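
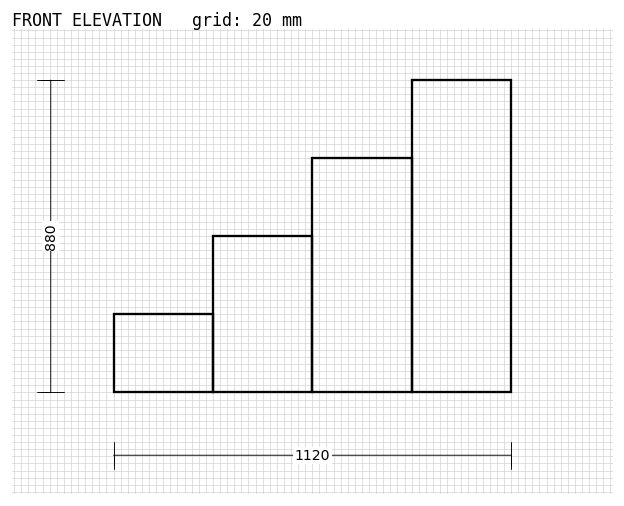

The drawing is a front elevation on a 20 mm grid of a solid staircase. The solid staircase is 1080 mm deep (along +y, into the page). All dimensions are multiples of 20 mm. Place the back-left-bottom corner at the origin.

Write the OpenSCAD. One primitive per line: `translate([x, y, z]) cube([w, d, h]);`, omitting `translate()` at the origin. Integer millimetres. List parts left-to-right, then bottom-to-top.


cube([280, 1080, 220]);
translate([280, 0, 0]) cube([280, 1080, 440]);
translate([560, 0, 0]) cube([280, 1080, 660]);
translate([840, 0, 0]) cube([280, 1080, 880]);


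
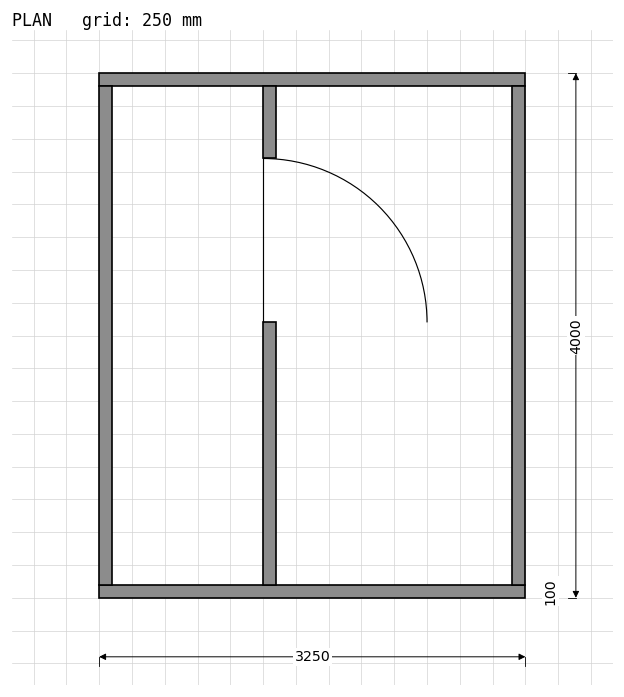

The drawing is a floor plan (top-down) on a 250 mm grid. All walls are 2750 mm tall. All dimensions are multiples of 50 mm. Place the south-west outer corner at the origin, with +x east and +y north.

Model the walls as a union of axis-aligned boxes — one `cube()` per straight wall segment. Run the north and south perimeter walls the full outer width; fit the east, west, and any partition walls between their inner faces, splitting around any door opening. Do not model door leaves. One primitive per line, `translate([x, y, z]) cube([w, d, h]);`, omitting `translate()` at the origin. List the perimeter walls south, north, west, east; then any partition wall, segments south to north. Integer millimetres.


cube([3250, 100, 2750]);
translate([0, 3900, 0]) cube([3250, 100, 2750]);
translate([0, 100, 0]) cube([100, 3800, 2750]);
translate([3150, 100, 0]) cube([100, 3800, 2750]);
translate([1250, 100, 0]) cube([100, 2000, 2750]);
translate([1250, 3350, 0]) cube([100, 550, 2750]);


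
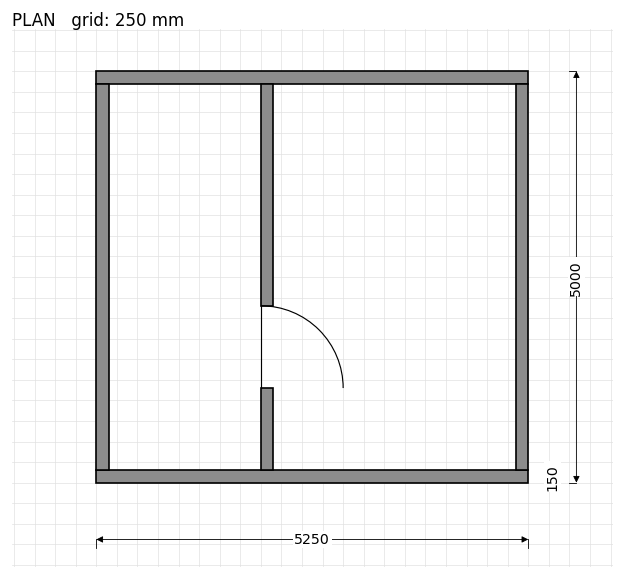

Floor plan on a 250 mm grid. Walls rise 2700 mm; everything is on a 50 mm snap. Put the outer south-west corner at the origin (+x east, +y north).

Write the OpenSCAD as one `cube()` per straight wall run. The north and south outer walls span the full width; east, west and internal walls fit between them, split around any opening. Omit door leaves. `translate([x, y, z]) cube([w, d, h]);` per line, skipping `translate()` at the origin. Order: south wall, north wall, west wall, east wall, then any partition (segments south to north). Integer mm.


cube([5250, 150, 2700]);
translate([0, 4850, 0]) cube([5250, 150, 2700]);
translate([0, 150, 0]) cube([150, 4700, 2700]);
translate([5100, 150, 0]) cube([150, 4700, 2700]);
translate([2000, 150, 0]) cube([150, 1000, 2700]);
translate([2000, 2150, 0]) cube([150, 2700, 2700]);


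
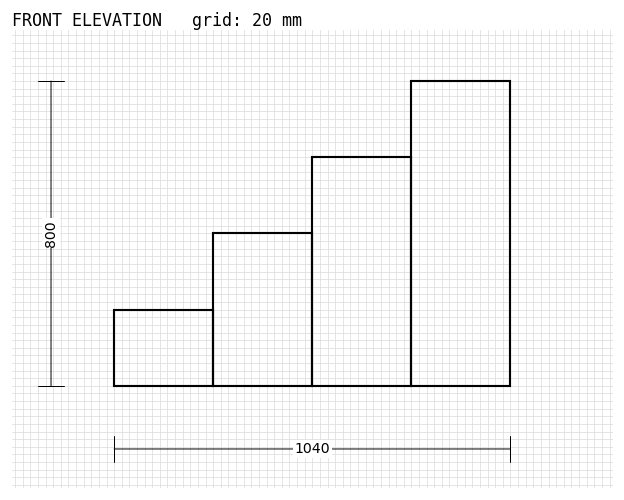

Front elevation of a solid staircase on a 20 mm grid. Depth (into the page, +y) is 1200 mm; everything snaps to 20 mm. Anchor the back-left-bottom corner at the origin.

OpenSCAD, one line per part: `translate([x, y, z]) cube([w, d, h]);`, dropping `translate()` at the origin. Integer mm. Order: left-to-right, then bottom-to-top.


cube([260, 1200, 200]);
translate([260, 0, 0]) cube([260, 1200, 400]);
translate([520, 0, 0]) cube([260, 1200, 600]);
translate([780, 0, 0]) cube([260, 1200, 800]);


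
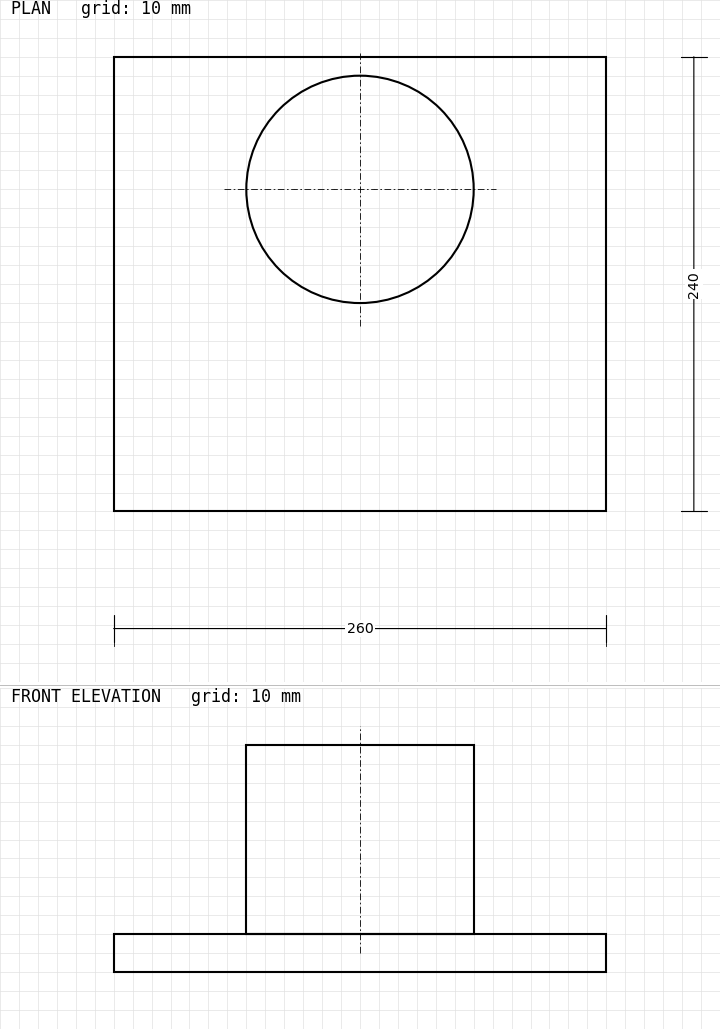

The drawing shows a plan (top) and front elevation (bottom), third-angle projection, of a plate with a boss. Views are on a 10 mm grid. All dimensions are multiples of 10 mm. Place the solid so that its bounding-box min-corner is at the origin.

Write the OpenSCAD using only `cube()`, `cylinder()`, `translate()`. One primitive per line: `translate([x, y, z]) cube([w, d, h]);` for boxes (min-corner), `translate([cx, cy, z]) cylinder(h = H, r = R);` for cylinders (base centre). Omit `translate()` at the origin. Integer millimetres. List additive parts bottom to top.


cube([260, 240, 20]);
translate([130, 170, 20]) cylinder(h = 100, r = 60);


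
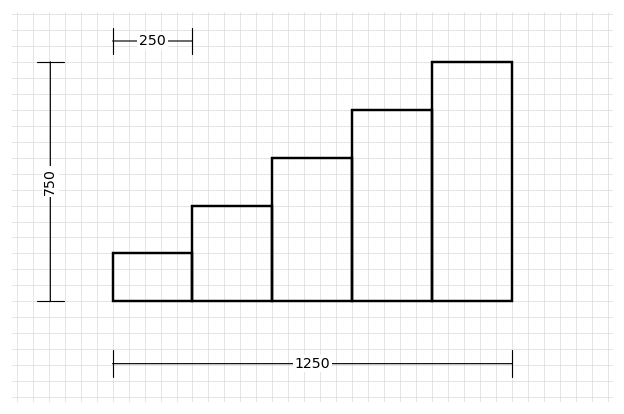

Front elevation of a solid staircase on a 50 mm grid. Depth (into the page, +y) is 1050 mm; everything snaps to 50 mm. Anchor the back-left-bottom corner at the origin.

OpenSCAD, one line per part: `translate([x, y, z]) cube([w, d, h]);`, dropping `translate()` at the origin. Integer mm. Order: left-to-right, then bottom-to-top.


cube([250, 1050, 150]);
translate([250, 0, 0]) cube([250, 1050, 300]);
translate([500, 0, 0]) cube([250, 1050, 450]);
translate([750, 0, 0]) cube([250, 1050, 600]);
translate([1000, 0, 0]) cube([250, 1050, 750]);


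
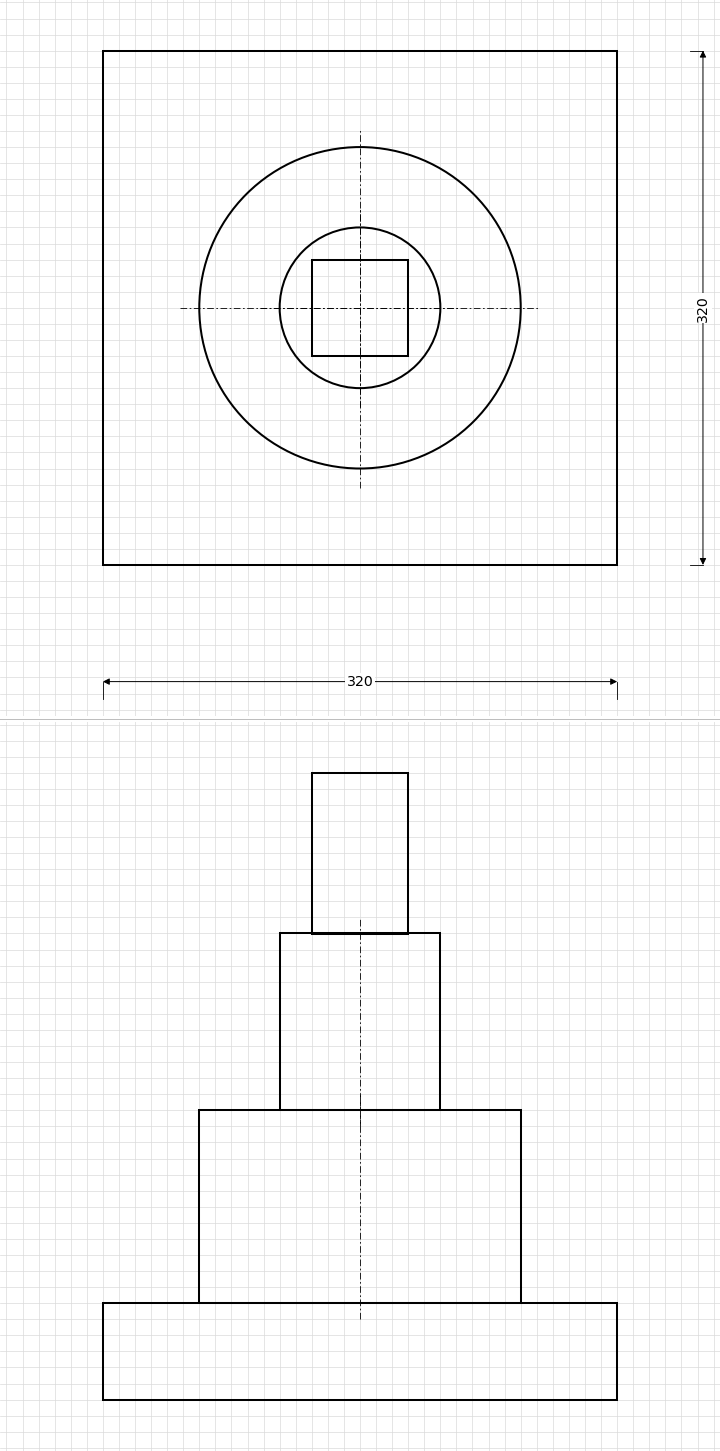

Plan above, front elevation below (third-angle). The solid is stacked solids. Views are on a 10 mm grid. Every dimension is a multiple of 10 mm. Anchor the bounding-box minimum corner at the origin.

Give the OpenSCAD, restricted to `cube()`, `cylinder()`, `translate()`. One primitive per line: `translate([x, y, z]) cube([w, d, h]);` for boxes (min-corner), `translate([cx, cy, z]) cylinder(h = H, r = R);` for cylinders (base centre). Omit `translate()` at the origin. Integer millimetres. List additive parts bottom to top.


cube([320, 320, 60]);
translate([160, 160, 60]) cylinder(h = 120, r = 100);
translate([160, 160, 180]) cylinder(h = 110, r = 50);
translate([130, 130, 290]) cube([60, 60, 100]);


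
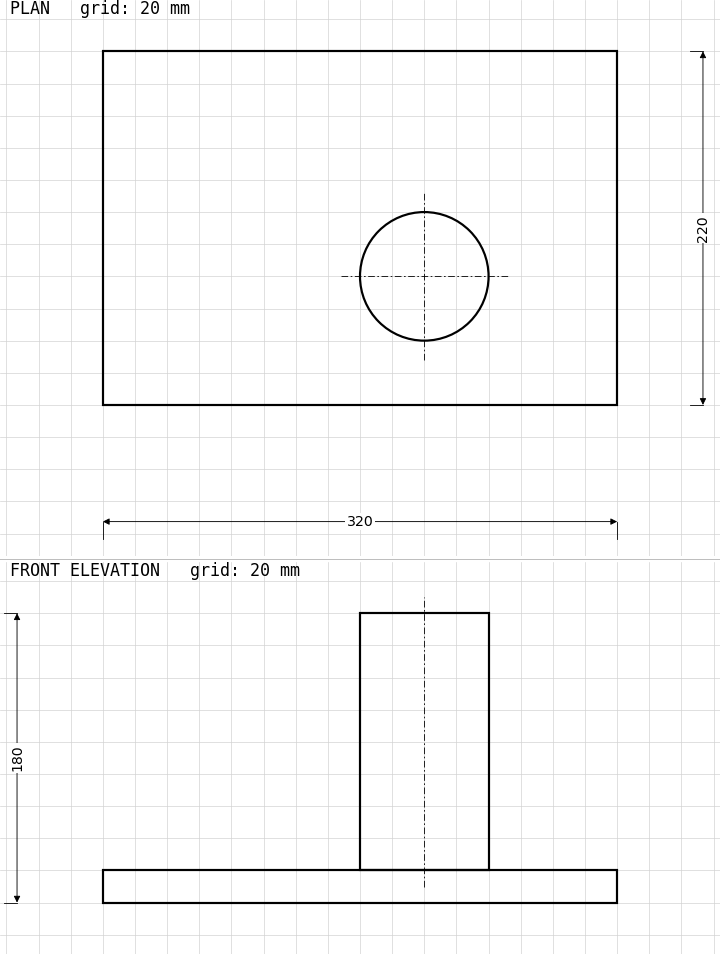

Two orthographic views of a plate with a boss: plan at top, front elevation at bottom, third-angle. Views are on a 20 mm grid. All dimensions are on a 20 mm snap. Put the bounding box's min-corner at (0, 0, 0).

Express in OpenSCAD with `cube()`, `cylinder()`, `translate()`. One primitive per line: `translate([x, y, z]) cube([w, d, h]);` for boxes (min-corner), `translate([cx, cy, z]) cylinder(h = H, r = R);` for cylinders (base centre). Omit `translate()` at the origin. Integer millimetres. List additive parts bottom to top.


cube([320, 220, 20]);
translate([200, 80, 20]) cylinder(h = 160, r = 40);


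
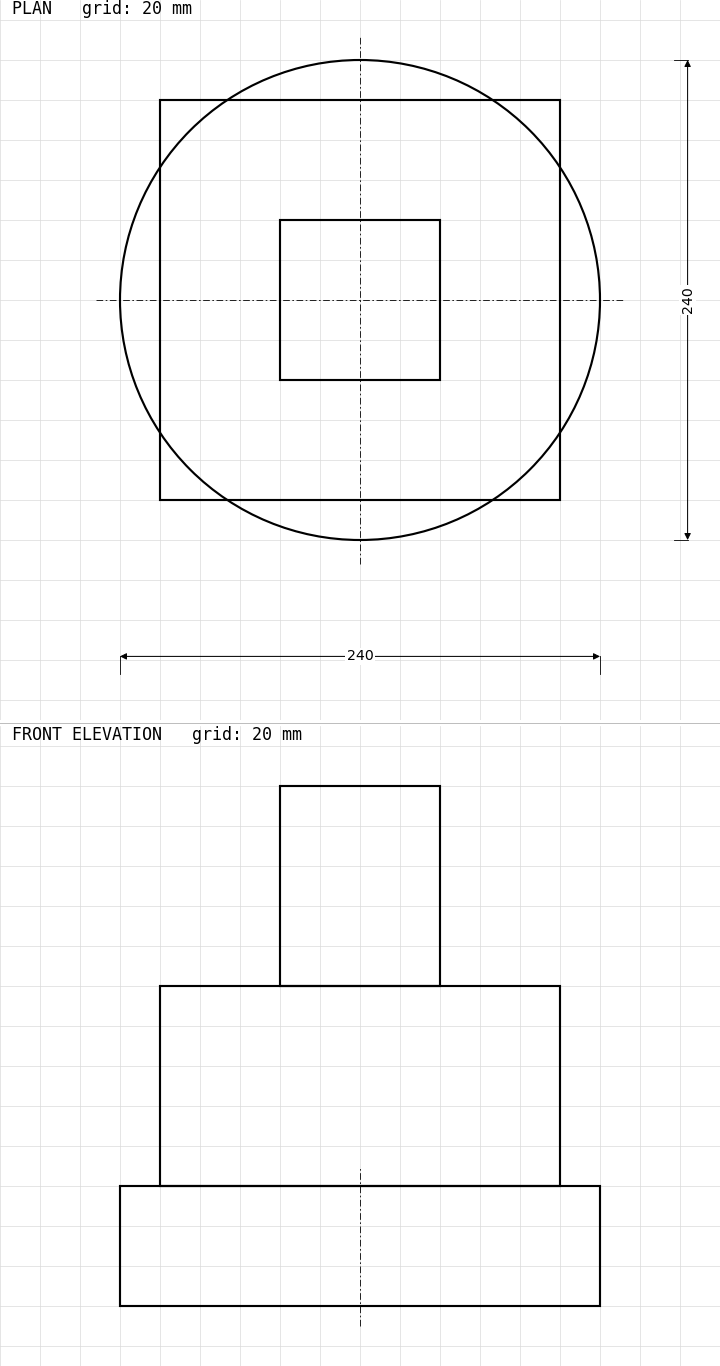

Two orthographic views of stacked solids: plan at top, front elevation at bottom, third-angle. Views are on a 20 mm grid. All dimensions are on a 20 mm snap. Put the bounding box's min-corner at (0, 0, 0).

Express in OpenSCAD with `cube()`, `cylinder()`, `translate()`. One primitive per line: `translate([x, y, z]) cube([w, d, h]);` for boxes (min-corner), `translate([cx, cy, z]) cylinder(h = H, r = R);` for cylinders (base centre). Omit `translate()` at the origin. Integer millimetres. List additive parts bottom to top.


translate([120, 120, 0]) cylinder(h = 60, r = 120);
translate([20, 20, 60]) cube([200, 200, 100]);
translate([80, 80, 160]) cube([80, 80, 100]);


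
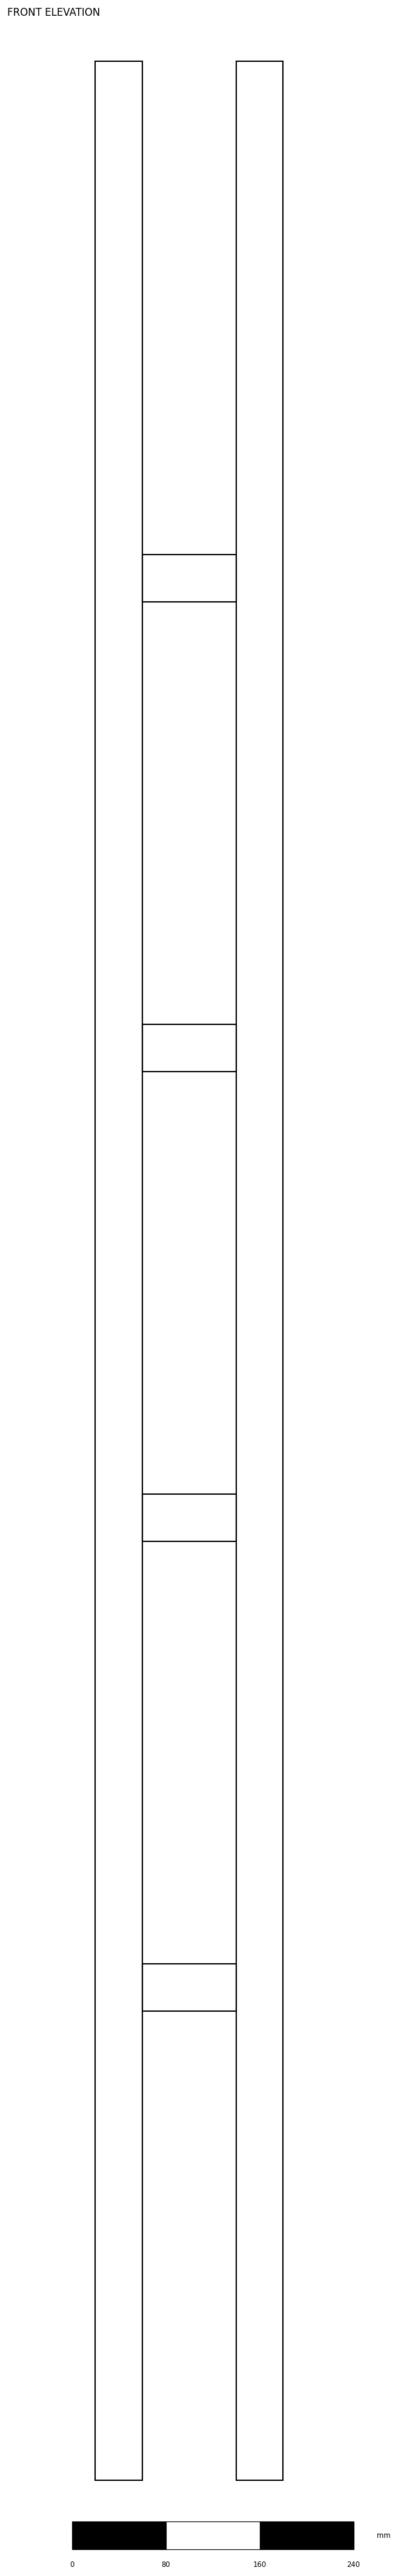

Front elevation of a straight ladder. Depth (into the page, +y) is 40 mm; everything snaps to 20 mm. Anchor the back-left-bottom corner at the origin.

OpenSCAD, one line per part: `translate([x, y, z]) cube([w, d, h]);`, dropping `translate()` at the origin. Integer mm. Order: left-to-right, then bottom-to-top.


cube([40, 40, 2060]);
translate([40, 0, 400]) cube([80, 40, 40]);
translate([40, 0, 800]) cube([80, 40, 40]);
translate([40, 0, 1200]) cube([80, 40, 40]);
translate([40, 0, 1600]) cube([80, 40, 40]);
translate([120, 0, 0]) cube([40, 40, 2060]);


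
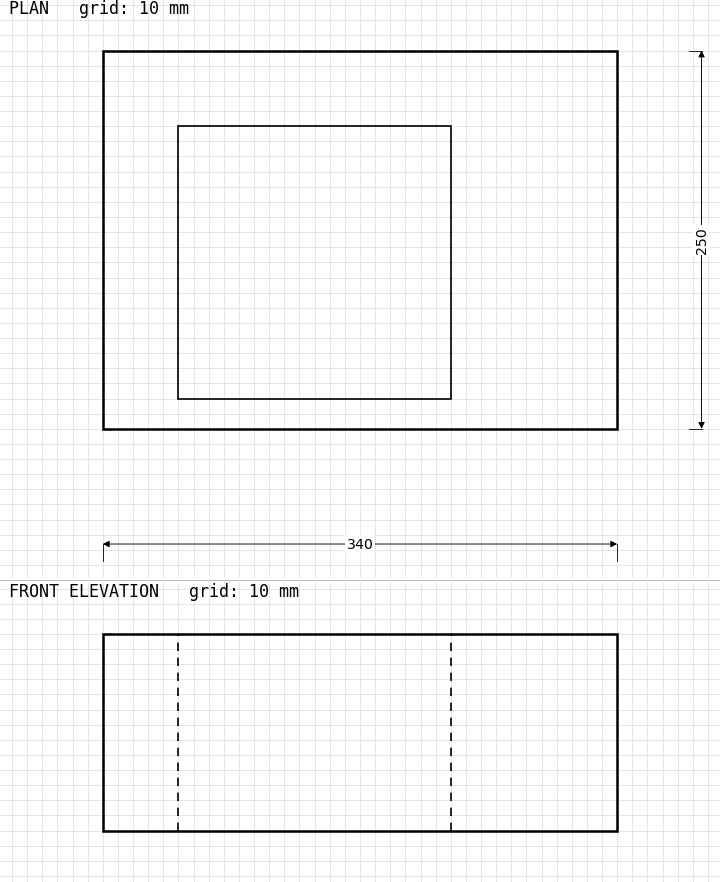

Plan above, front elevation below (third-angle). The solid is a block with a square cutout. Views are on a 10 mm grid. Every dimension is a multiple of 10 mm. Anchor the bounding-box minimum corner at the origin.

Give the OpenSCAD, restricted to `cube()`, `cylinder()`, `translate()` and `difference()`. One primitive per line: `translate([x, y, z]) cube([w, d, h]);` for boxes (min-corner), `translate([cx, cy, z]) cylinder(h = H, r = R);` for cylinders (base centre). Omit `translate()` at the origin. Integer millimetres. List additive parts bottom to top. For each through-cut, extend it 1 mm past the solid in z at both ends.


difference() {
  cube([340, 250, 130]);
  translate([50, 20, -1]) cube([180, 180, 132]);
}


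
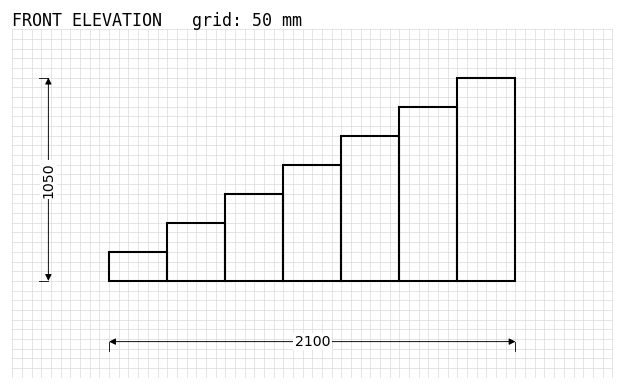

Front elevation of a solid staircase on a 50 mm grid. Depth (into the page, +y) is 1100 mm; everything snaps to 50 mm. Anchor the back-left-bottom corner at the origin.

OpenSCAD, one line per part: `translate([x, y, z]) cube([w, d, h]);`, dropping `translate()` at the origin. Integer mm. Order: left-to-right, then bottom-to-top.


cube([300, 1100, 150]);
translate([300, 0, 0]) cube([300, 1100, 300]);
translate([600, 0, 0]) cube([300, 1100, 450]);
translate([900, 0, 0]) cube([300, 1100, 600]);
translate([1200, 0, 0]) cube([300, 1100, 750]);
translate([1500, 0, 0]) cube([300, 1100, 900]);
translate([1800, 0, 0]) cube([300, 1100, 1050]);


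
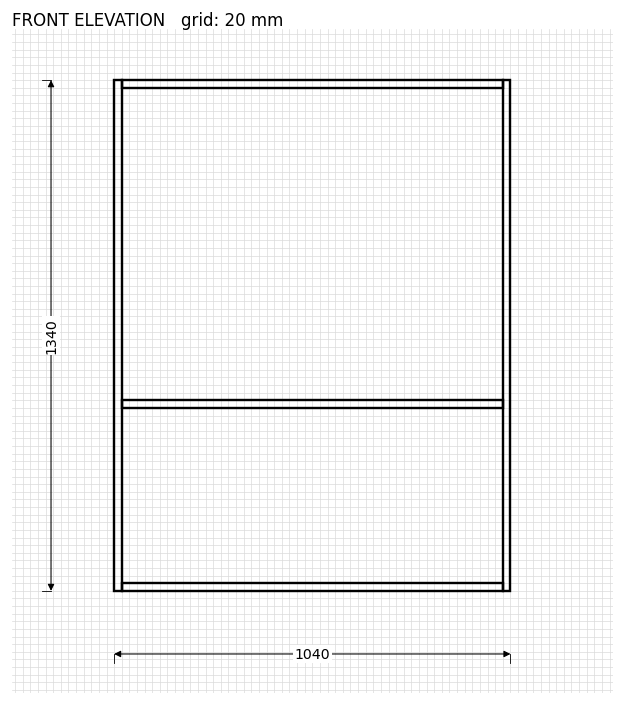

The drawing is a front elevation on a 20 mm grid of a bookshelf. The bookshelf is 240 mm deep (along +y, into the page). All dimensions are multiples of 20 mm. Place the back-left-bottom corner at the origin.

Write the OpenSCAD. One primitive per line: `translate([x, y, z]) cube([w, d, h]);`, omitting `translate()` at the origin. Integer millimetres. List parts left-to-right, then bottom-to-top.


cube([20, 240, 1340]);
translate([20, 0, 0]) cube([1000, 240, 20]);
translate([20, 0, 480]) cube([1000, 240, 20]);
translate([20, 0, 1320]) cube([1000, 240, 20]);
translate([1020, 0, 0]) cube([20, 240, 1340]);


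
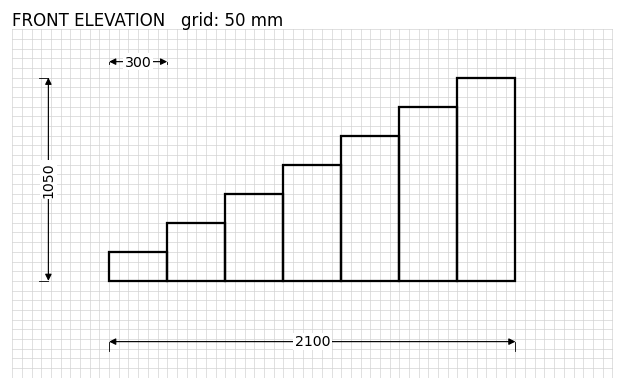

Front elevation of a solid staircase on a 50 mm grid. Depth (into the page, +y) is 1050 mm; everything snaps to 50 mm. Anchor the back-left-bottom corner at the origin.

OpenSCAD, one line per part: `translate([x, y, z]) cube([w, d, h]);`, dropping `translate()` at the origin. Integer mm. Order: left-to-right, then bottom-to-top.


cube([300, 1050, 150]);
translate([300, 0, 0]) cube([300, 1050, 300]);
translate([600, 0, 0]) cube([300, 1050, 450]);
translate([900, 0, 0]) cube([300, 1050, 600]);
translate([1200, 0, 0]) cube([300, 1050, 750]);
translate([1500, 0, 0]) cube([300, 1050, 900]);
translate([1800, 0, 0]) cube([300, 1050, 1050]);


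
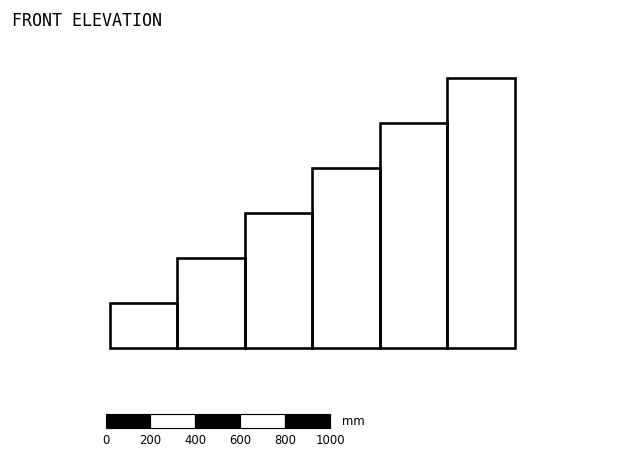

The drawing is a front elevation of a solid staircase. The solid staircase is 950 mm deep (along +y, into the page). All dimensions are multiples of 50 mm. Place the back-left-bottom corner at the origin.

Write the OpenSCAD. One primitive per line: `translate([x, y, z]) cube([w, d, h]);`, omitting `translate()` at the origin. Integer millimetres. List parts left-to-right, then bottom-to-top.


cube([300, 950, 200]);
translate([300, 0, 0]) cube([300, 950, 400]);
translate([600, 0, 0]) cube([300, 950, 600]);
translate([900, 0, 0]) cube([300, 950, 800]);
translate([1200, 0, 0]) cube([300, 950, 1000]);
translate([1500, 0, 0]) cube([300, 950, 1200]);


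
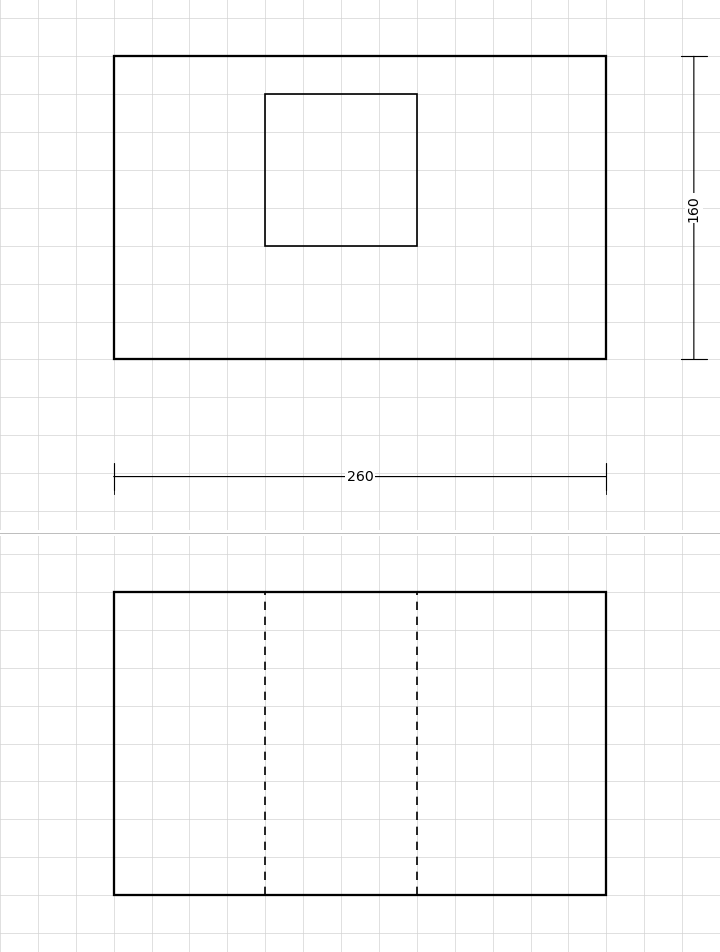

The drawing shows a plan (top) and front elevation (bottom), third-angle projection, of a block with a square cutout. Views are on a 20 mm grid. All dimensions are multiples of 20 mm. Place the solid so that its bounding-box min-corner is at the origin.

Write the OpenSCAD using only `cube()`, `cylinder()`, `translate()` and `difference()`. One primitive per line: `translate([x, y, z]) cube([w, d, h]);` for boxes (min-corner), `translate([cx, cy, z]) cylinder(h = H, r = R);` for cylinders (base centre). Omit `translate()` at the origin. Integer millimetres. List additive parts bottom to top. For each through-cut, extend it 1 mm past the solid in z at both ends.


difference() {
  cube([260, 160, 160]);
  translate([80, 60, -1]) cube([80, 80, 162]);
}


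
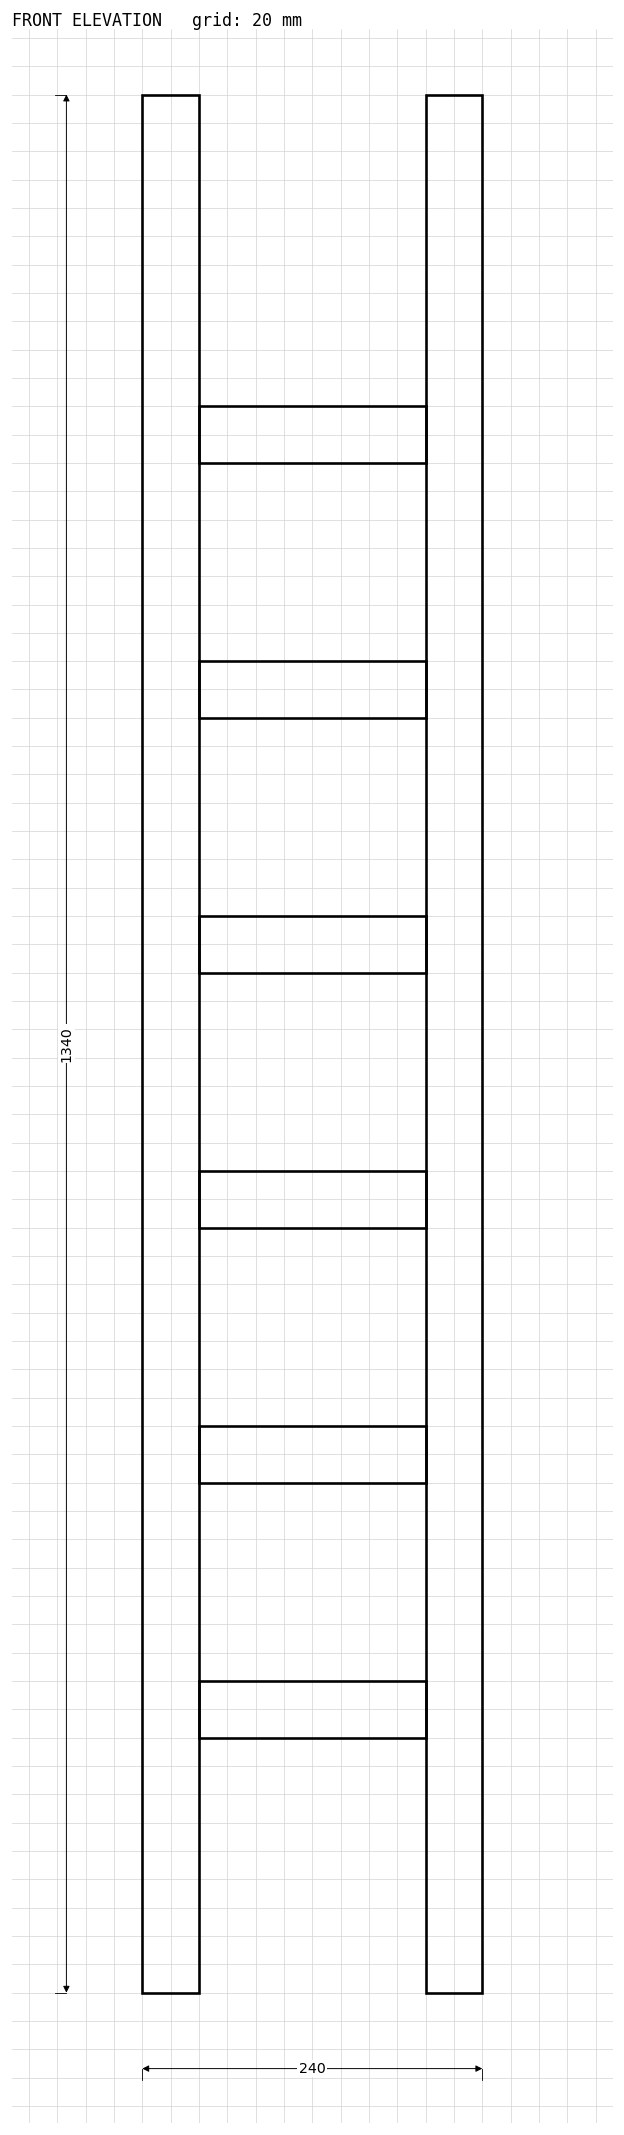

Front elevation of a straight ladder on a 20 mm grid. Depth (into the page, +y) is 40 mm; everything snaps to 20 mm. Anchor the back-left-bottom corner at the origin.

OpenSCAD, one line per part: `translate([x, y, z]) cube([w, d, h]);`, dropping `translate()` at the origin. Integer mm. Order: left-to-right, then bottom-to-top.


cube([40, 40, 1340]);
translate([40, 0, 180]) cube([160, 40, 40]);
translate([40, 0, 360]) cube([160, 40, 40]);
translate([40, 0, 540]) cube([160, 40, 40]);
translate([40, 0, 720]) cube([160, 40, 40]);
translate([40, 0, 900]) cube([160, 40, 40]);
translate([40, 0, 1080]) cube([160, 40, 40]);
translate([200, 0, 0]) cube([40, 40, 1340]);


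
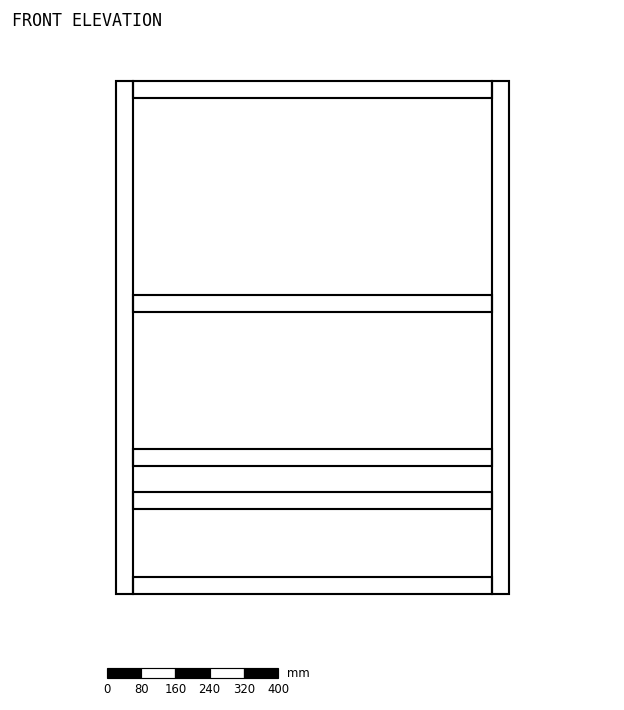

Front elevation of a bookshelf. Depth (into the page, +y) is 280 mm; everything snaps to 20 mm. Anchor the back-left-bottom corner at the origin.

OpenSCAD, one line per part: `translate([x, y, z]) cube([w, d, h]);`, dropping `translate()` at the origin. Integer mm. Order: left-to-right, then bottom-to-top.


cube([40, 280, 1200]);
translate([40, 0, 0]) cube([840, 280, 40]);
translate([40, 0, 200]) cube([840, 280, 40]);
translate([40, 0, 300]) cube([840, 280, 40]);
translate([40, 0, 660]) cube([840, 280, 40]);
translate([40, 0, 1160]) cube([840, 280, 40]);
translate([880, 0, 0]) cube([40, 280, 1200]);


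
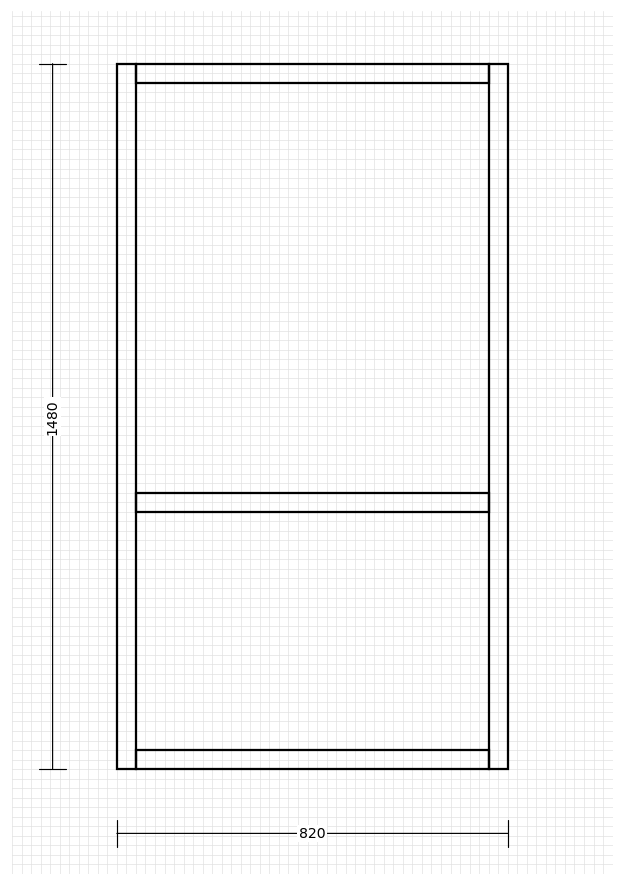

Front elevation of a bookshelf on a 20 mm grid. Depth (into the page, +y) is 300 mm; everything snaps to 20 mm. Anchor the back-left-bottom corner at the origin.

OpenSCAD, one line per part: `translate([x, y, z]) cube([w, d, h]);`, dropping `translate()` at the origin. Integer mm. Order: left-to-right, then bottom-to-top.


cube([40, 300, 1480]);
translate([40, 0, 0]) cube([740, 300, 40]);
translate([40, 0, 540]) cube([740, 300, 40]);
translate([40, 0, 1440]) cube([740, 300, 40]);
translate([780, 0, 0]) cube([40, 300, 1480]);


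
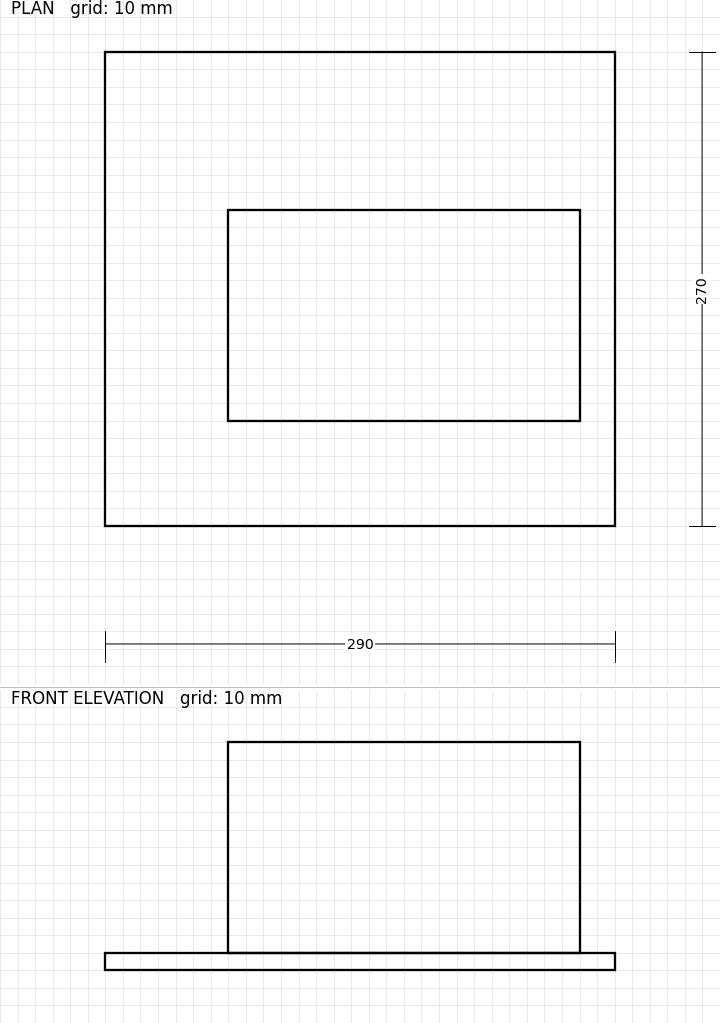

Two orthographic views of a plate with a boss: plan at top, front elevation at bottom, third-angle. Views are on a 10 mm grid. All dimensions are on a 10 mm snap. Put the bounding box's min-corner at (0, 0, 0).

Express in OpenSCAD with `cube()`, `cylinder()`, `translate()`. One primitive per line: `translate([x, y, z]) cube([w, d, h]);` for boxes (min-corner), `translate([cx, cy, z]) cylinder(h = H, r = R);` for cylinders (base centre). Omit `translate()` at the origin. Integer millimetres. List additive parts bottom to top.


cube([290, 270, 10]);
translate([70, 60, 10]) cube([200, 120, 120]);


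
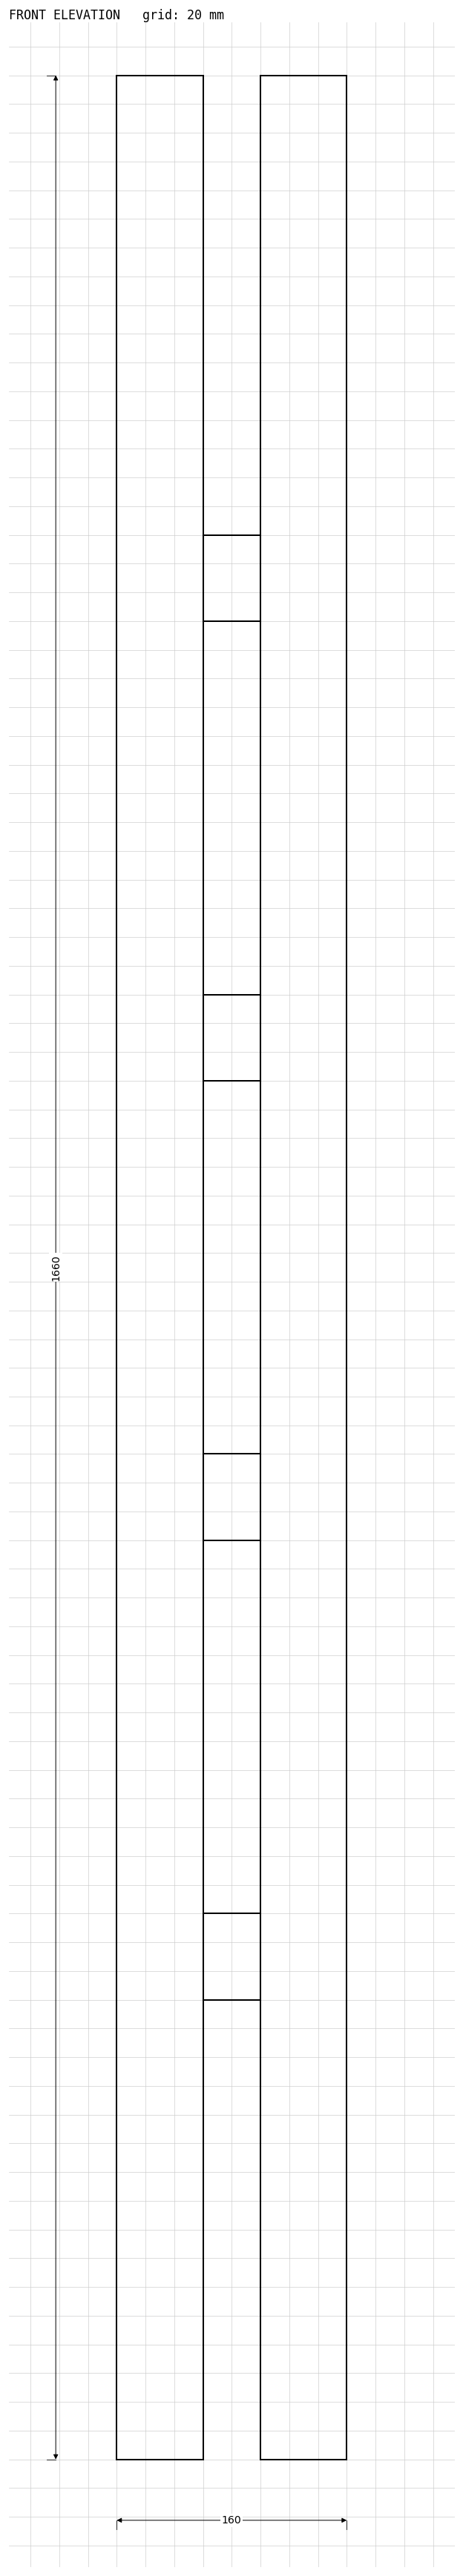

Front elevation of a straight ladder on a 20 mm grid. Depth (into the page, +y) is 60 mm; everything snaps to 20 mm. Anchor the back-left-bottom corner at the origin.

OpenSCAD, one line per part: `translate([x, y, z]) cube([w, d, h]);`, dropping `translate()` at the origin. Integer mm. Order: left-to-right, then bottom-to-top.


cube([60, 60, 1660]);
translate([60, 0, 320]) cube([40, 60, 60]);
translate([60, 0, 640]) cube([40, 60, 60]);
translate([60, 0, 960]) cube([40, 60, 60]);
translate([60, 0, 1280]) cube([40, 60, 60]);
translate([100, 0, 0]) cube([60, 60, 1660]);


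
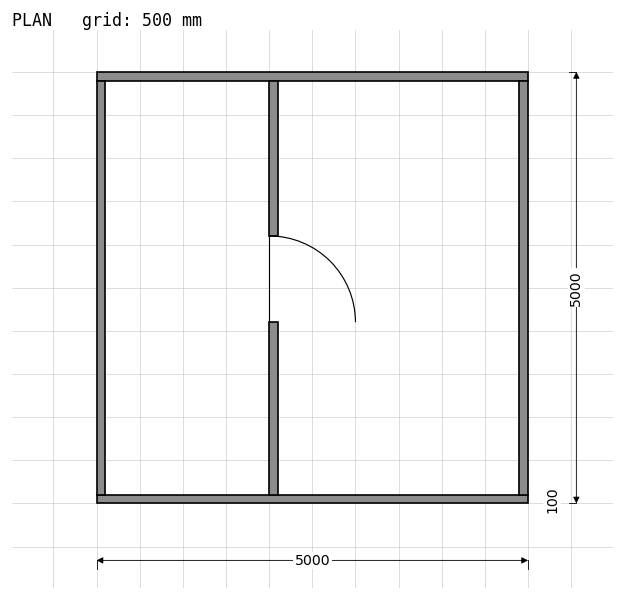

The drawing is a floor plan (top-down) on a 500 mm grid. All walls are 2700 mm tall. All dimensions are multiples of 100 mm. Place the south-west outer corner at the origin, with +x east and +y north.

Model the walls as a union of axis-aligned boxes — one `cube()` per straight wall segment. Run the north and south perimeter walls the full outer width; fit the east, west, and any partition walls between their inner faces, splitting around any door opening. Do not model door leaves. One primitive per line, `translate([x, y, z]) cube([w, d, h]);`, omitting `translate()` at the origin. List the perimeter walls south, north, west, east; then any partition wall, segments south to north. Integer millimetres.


cube([5000, 100, 2700]);
translate([0, 4900, 0]) cube([5000, 100, 2700]);
translate([0, 100, 0]) cube([100, 4800, 2700]);
translate([4900, 100, 0]) cube([100, 4800, 2700]);
translate([2000, 100, 0]) cube([100, 2000, 2700]);
translate([2000, 3100, 0]) cube([100, 1800, 2700]);


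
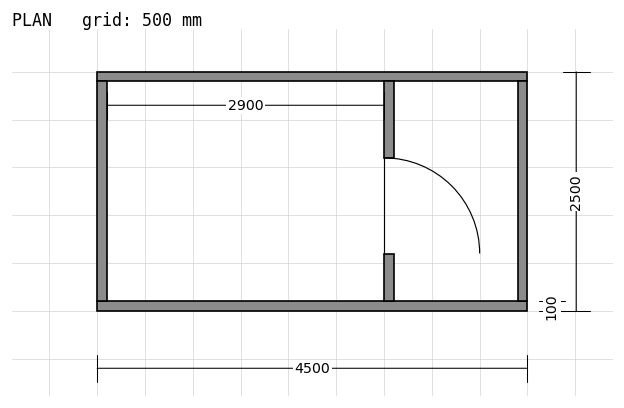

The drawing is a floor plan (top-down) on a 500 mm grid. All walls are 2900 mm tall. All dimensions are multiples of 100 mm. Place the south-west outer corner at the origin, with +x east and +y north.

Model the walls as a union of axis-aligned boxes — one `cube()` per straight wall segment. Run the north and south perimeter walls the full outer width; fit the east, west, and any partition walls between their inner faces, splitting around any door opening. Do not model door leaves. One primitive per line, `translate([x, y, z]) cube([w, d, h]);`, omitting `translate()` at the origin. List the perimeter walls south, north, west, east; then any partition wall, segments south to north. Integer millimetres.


cube([4500, 100, 2900]);
translate([0, 2400, 0]) cube([4500, 100, 2900]);
translate([0, 100, 0]) cube([100, 2300, 2900]);
translate([4400, 100, 0]) cube([100, 2300, 2900]);
translate([3000, 100, 0]) cube([100, 500, 2900]);
translate([3000, 1600, 0]) cube([100, 800, 2900]);


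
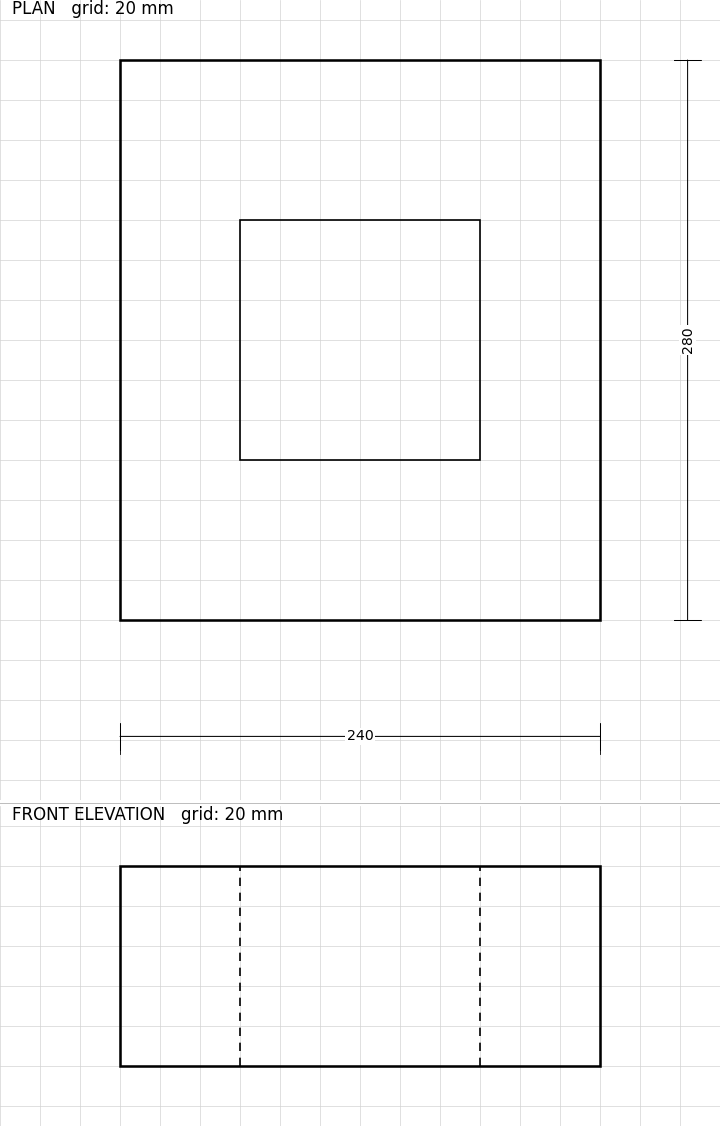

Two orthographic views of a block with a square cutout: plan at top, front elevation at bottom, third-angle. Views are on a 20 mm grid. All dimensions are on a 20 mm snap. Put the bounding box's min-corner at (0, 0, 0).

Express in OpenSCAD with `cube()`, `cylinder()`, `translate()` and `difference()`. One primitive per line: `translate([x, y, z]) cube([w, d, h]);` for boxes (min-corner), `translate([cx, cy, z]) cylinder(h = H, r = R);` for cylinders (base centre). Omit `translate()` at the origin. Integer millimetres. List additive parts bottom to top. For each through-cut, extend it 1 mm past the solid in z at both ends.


difference() {
  cube([240, 280, 100]);
  translate([60, 80, -1]) cube([120, 120, 102]);
}


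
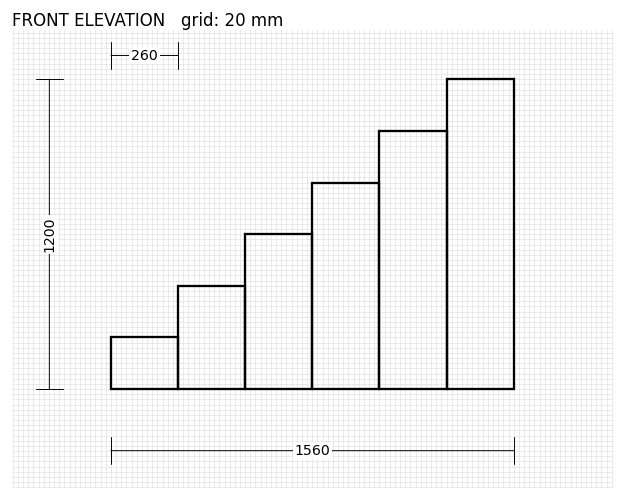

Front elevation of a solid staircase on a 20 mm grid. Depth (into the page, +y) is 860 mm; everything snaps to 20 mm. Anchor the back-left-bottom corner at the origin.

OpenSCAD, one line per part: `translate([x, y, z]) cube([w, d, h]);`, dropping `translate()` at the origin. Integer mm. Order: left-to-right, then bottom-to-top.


cube([260, 860, 200]);
translate([260, 0, 0]) cube([260, 860, 400]);
translate([520, 0, 0]) cube([260, 860, 600]);
translate([780, 0, 0]) cube([260, 860, 800]);
translate([1040, 0, 0]) cube([260, 860, 1000]);
translate([1300, 0, 0]) cube([260, 860, 1200]);


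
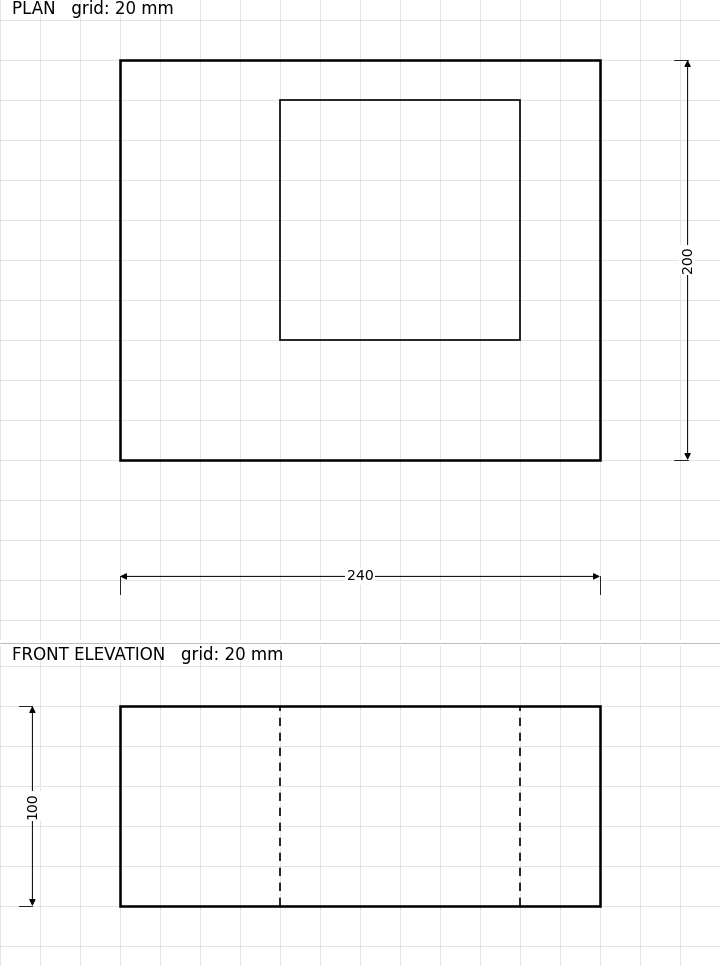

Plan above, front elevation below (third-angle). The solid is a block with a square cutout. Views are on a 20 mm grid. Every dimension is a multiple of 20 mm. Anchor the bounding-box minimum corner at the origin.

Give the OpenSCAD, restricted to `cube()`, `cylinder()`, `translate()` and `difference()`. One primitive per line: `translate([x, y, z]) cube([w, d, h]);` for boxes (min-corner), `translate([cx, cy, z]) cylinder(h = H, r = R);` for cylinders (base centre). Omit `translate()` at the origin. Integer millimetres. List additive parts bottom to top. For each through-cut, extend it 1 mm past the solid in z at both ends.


difference() {
  cube([240, 200, 100]);
  translate([80, 60, -1]) cube([120, 120, 102]);
}


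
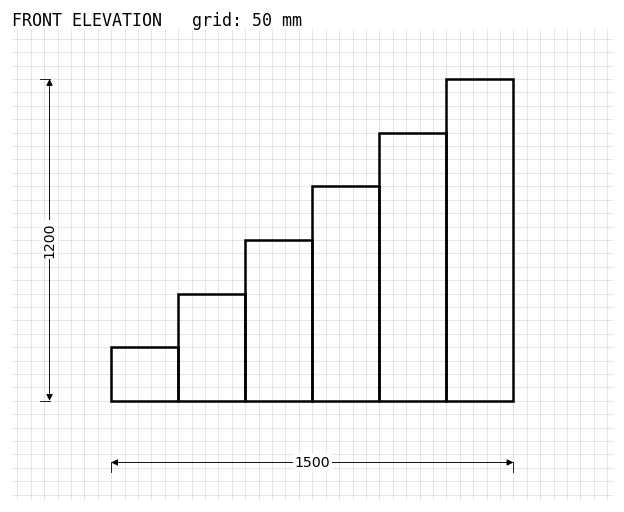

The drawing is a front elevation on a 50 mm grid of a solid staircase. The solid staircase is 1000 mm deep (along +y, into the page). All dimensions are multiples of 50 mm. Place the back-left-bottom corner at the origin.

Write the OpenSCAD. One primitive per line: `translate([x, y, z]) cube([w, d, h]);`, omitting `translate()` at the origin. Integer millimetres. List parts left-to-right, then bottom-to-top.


cube([250, 1000, 200]);
translate([250, 0, 0]) cube([250, 1000, 400]);
translate([500, 0, 0]) cube([250, 1000, 600]);
translate([750, 0, 0]) cube([250, 1000, 800]);
translate([1000, 0, 0]) cube([250, 1000, 1000]);
translate([1250, 0, 0]) cube([250, 1000, 1200]);


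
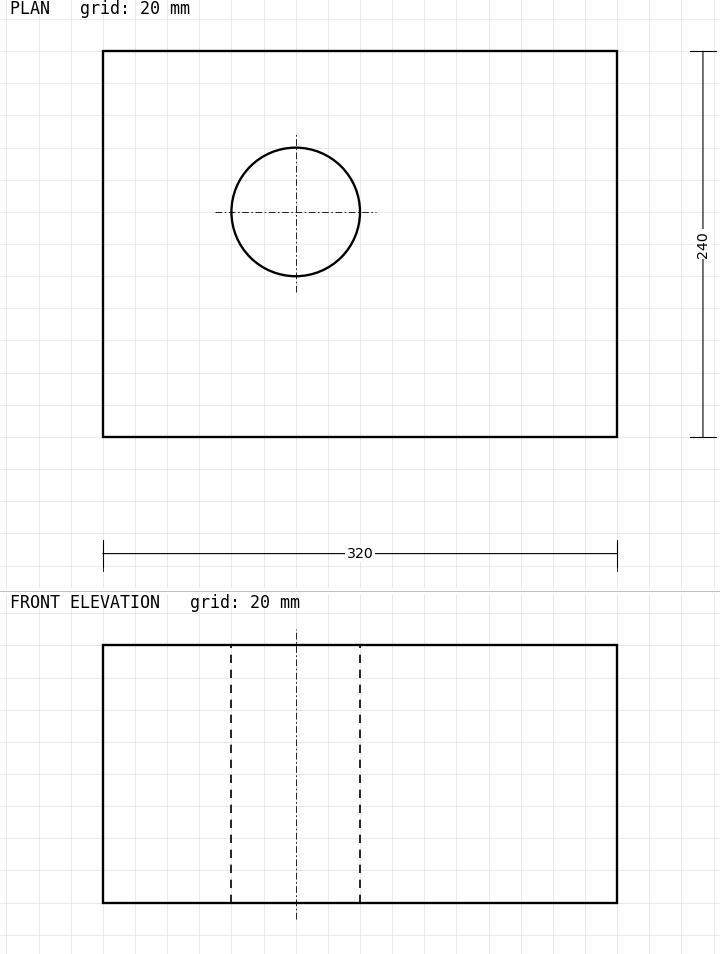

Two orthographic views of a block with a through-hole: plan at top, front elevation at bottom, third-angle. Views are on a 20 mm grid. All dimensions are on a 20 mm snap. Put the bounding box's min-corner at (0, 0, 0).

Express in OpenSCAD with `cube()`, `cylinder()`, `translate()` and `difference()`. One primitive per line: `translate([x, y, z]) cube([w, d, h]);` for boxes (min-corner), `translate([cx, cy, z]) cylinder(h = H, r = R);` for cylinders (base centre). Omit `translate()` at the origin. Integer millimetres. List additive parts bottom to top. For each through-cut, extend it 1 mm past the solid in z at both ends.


difference() {
  cube([320, 240, 160]);
  translate([120, 140, -1]) cylinder(h = 162, r = 40);
}


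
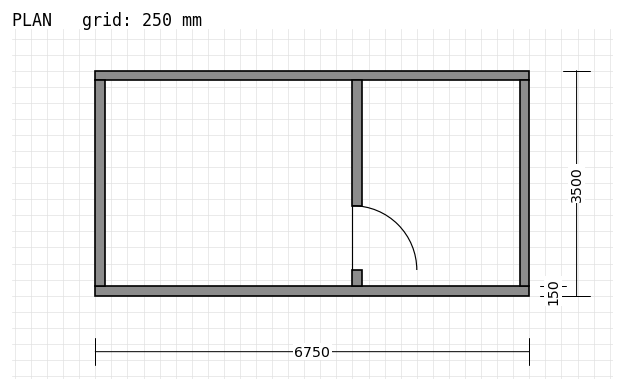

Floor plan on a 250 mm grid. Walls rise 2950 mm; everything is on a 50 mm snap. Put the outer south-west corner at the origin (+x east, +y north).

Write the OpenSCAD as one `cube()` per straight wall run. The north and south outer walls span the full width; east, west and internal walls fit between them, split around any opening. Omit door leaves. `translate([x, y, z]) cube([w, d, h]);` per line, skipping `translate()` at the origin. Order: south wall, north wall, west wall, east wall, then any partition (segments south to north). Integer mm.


cube([6750, 150, 2950]);
translate([0, 3350, 0]) cube([6750, 150, 2950]);
translate([0, 150, 0]) cube([150, 3200, 2950]);
translate([6600, 150, 0]) cube([150, 3200, 2950]);
translate([4000, 150, 0]) cube([150, 250, 2950]);
translate([4000, 1400, 0]) cube([150, 1950, 2950]);


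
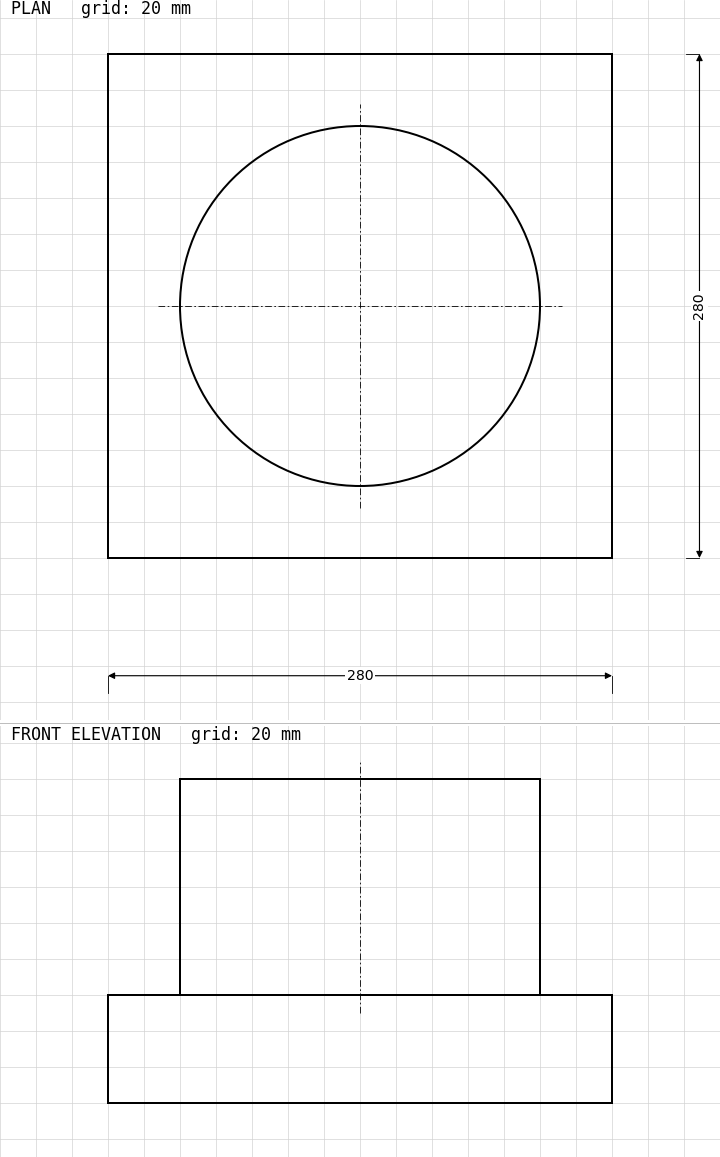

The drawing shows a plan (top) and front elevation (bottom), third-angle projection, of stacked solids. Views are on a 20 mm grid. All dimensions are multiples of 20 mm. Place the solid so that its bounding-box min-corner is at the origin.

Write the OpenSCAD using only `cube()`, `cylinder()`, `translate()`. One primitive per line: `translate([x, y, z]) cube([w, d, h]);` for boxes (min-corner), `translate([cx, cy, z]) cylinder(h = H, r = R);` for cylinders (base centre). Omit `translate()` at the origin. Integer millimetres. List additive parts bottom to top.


cube([280, 280, 60]);
translate([140, 140, 60]) cylinder(h = 120, r = 100);


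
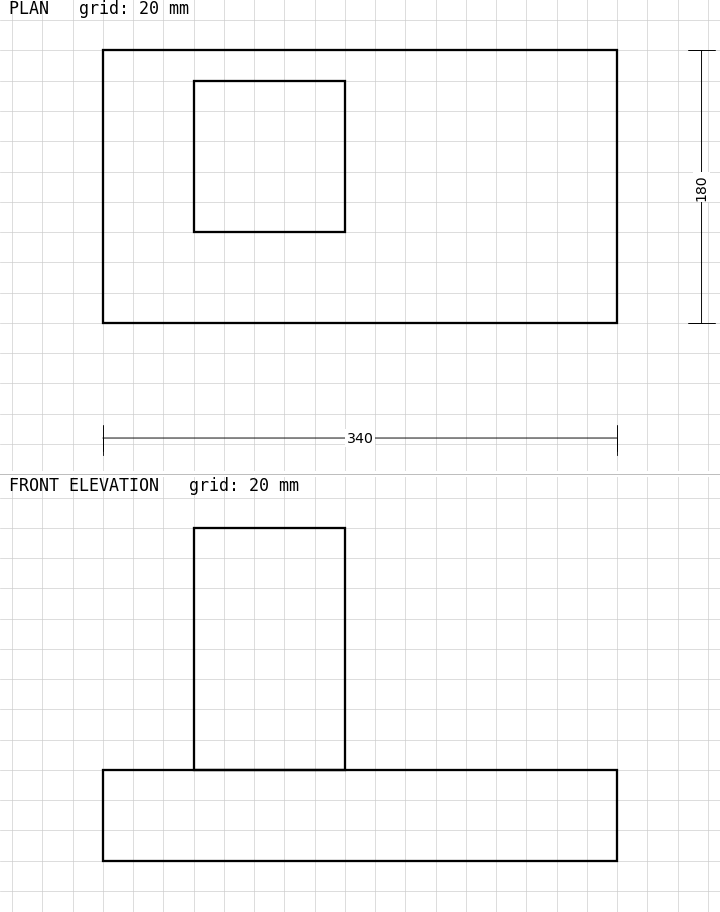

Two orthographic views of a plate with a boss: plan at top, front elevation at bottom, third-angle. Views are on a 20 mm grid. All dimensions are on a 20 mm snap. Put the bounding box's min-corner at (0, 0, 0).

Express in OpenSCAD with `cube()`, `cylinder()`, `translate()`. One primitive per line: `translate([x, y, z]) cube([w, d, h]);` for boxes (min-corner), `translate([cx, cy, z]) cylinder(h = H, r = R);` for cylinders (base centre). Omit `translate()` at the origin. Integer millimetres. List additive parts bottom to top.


cube([340, 180, 60]);
translate([60, 60, 60]) cube([100, 100, 160]);


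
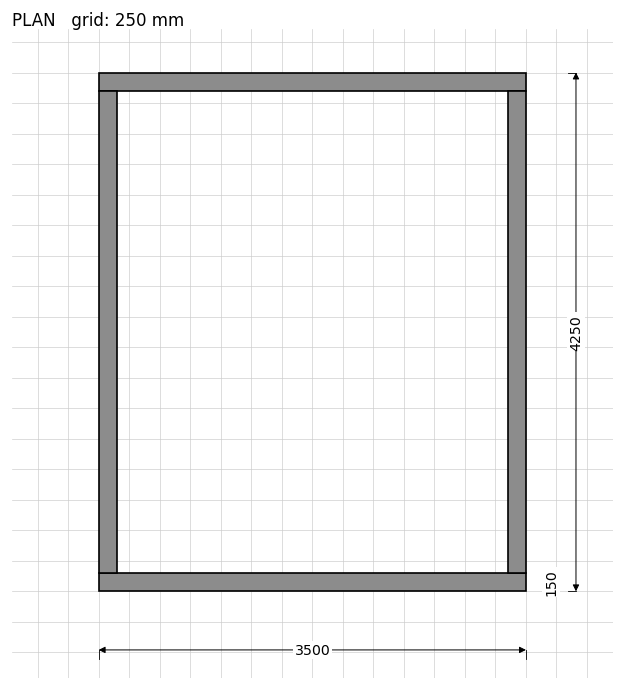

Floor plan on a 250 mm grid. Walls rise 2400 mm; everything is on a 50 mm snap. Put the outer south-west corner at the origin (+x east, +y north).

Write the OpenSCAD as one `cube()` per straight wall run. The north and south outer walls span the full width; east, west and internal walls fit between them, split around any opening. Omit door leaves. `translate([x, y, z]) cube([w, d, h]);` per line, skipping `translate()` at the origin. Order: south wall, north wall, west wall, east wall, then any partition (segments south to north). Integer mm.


cube([3500, 150, 2400]);
translate([0, 4100, 0]) cube([3500, 150, 2400]);
translate([0, 150, 0]) cube([150, 3950, 2400]);
translate([3350, 150, 0]) cube([150, 3950, 2400]);


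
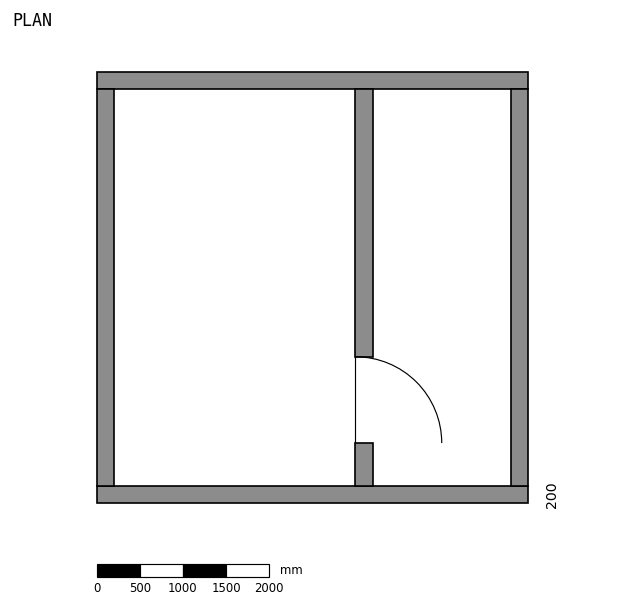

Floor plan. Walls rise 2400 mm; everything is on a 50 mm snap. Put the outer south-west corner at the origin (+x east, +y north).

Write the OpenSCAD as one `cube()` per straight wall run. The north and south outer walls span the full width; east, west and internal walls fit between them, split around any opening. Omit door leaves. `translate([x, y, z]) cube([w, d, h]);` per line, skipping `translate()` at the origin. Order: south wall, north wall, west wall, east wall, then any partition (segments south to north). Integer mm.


cube([5000, 200, 2400]);
translate([0, 4800, 0]) cube([5000, 200, 2400]);
translate([0, 200, 0]) cube([200, 4600, 2400]);
translate([4800, 200, 0]) cube([200, 4600, 2400]);
translate([3000, 200, 0]) cube([200, 500, 2400]);
translate([3000, 1700, 0]) cube([200, 3100, 2400]);


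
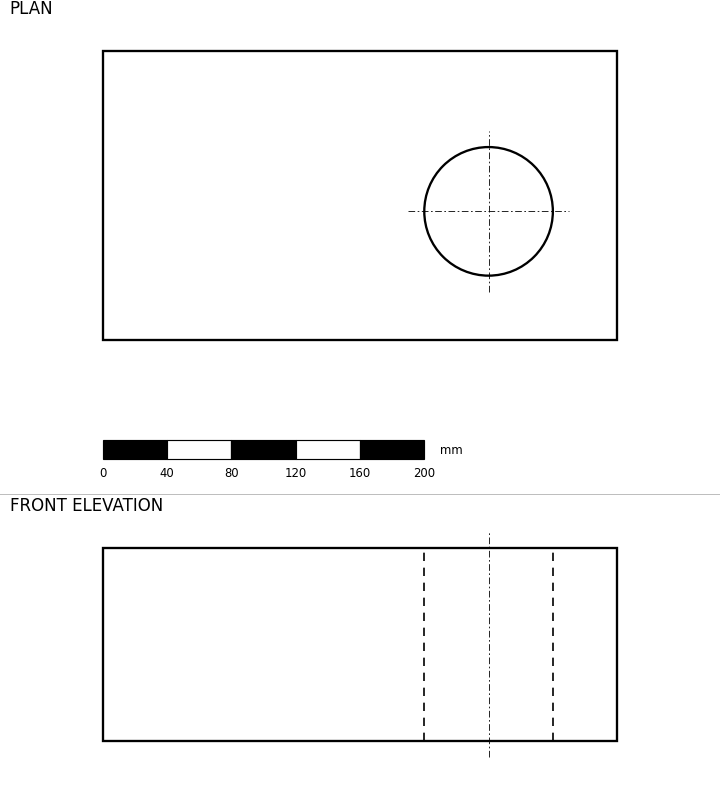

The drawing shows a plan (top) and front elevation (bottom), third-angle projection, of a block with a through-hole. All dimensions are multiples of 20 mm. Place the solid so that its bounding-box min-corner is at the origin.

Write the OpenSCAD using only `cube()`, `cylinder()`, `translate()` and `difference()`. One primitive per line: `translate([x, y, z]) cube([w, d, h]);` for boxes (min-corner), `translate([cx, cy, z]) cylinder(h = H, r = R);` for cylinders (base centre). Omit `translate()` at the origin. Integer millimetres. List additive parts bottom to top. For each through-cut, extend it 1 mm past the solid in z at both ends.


difference() {
  cube([320, 180, 120]);
  translate([240, 80, -1]) cylinder(h = 122, r = 40);
}


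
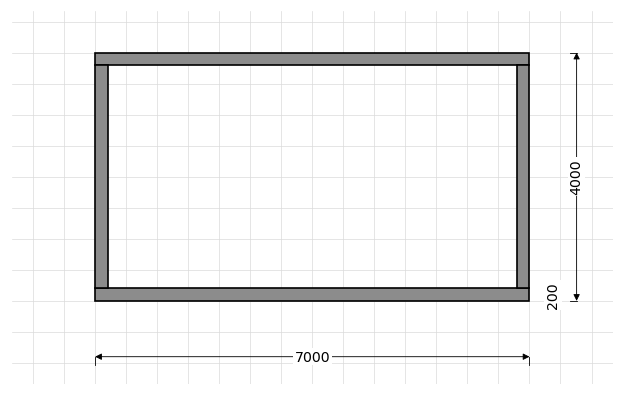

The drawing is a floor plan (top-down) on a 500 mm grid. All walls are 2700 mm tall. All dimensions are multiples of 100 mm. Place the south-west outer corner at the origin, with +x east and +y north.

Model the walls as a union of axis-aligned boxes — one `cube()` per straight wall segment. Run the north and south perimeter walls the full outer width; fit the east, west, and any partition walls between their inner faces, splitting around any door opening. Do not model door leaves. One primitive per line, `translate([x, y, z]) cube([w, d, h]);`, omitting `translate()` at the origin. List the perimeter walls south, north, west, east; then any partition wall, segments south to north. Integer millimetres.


cube([7000, 200, 2700]);
translate([0, 3800, 0]) cube([7000, 200, 2700]);
translate([0, 200, 0]) cube([200, 3600, 2700]);
translate([6800, 200, 0]) cube([200, 3600, 2700]);


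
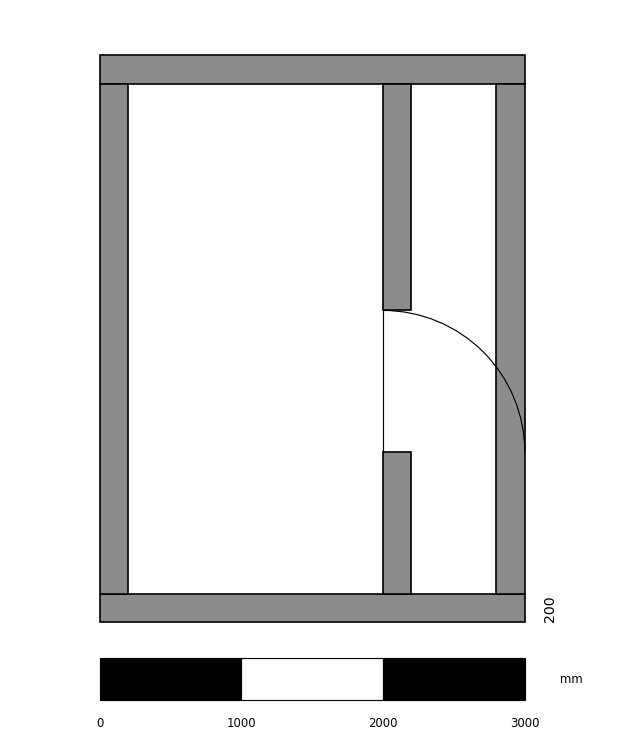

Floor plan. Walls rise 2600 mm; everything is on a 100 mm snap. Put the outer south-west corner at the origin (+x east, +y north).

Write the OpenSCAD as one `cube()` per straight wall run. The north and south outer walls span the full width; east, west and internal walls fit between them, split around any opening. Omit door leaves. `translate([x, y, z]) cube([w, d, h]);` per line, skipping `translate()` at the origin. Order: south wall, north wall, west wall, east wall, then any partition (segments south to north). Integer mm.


cube([3000, 200, 2600]);
translate([0, 3800, 0]) cube([3000, 200, 2600]);
translate([0, 200, 0]) cube([200, 3600, 2600]);
translate([2800, 200, 0]) cube([200, 3600, 2600]);
translate([2000, 200, 0]) cube([200, 1000, 2600]);
translate([2000, 2200, 0]) cube([200, 1600, 2600]);


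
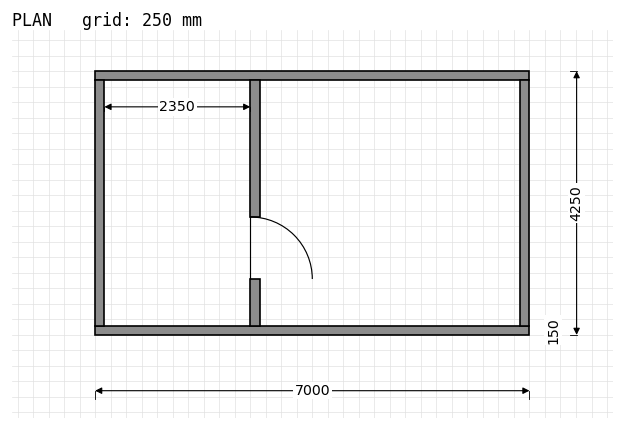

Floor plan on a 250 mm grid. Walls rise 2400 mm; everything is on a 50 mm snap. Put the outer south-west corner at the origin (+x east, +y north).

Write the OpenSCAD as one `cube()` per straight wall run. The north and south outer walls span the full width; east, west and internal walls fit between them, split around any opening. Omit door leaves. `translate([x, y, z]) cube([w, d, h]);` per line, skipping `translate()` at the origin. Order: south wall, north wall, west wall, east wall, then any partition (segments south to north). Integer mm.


cube([7000, 150, 2400]);
translate([0, 4100, 0]) cube([7000, 150, 2400]);
translate([0, 150, 0]) cube([150, 3950, 2400]);
translate([6850, 150, 0]) cube([150, 3950, 2400]);
translate([2500, 150, 0]) cube([150, 750, 2400]);
translate([2500, 1900, 0]) cube([150, 2200, 2400]);


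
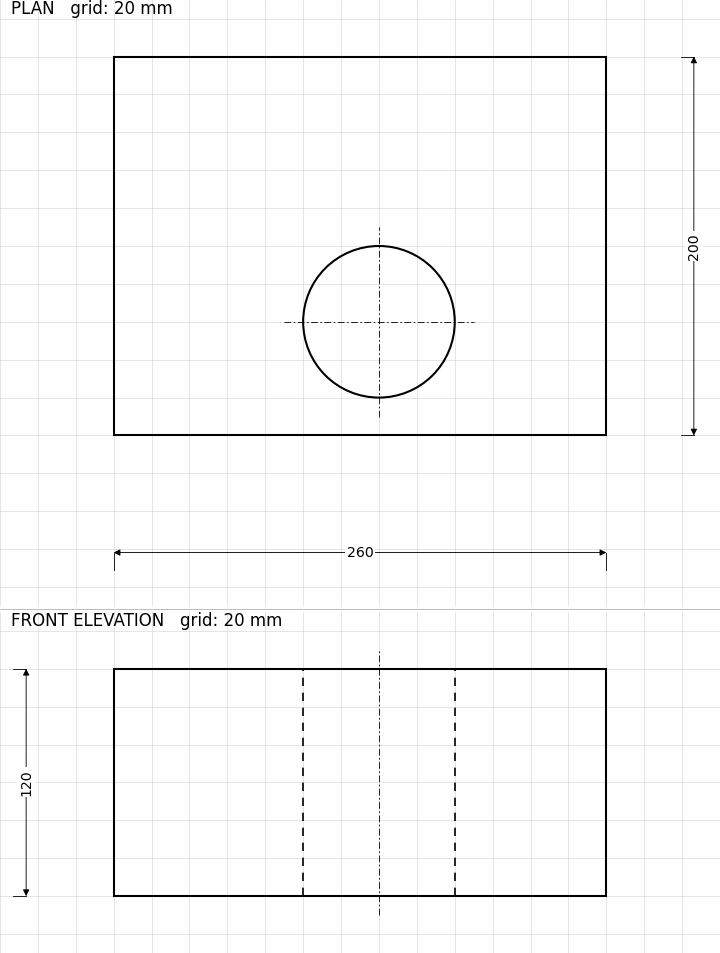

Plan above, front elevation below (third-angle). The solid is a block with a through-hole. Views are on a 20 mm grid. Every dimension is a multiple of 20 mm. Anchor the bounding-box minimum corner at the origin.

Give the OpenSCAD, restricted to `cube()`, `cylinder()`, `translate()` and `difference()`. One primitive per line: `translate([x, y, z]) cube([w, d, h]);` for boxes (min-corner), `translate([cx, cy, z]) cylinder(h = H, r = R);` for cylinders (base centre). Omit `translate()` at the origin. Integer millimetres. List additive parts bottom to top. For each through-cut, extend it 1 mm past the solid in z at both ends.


difference() {
  cube([260, 200, 120]);
  translate([140, 60, -1]) cylinder(h = 122, r = 40);
}
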